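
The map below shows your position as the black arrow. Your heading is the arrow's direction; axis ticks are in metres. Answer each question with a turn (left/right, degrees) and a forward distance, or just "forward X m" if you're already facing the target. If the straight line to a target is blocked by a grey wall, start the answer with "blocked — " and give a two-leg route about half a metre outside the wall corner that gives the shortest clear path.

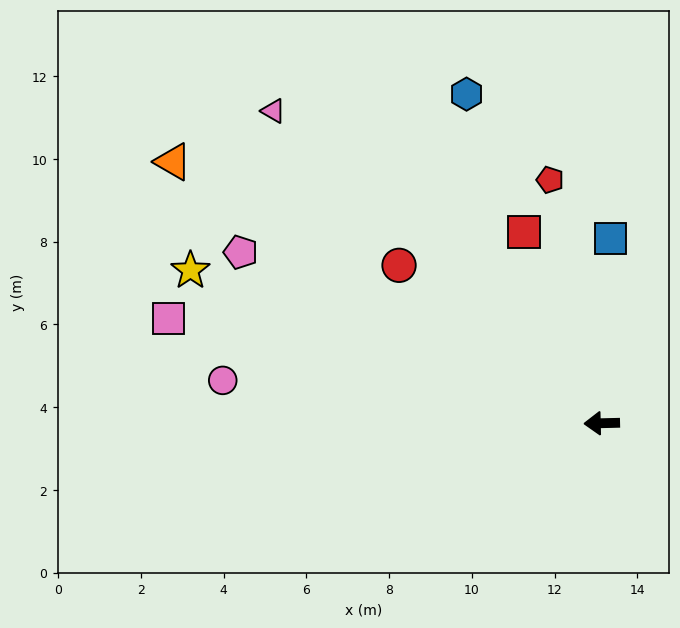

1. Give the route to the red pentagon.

turn right 79°, forward 6.0 m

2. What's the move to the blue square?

turn right 94°, forward 4.5 m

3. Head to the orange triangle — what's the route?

turn right 33°, forward 12.1 m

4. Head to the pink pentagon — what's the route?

turn right 27°, forward 9.7 m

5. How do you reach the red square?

turn right 69°, forward 5.0 m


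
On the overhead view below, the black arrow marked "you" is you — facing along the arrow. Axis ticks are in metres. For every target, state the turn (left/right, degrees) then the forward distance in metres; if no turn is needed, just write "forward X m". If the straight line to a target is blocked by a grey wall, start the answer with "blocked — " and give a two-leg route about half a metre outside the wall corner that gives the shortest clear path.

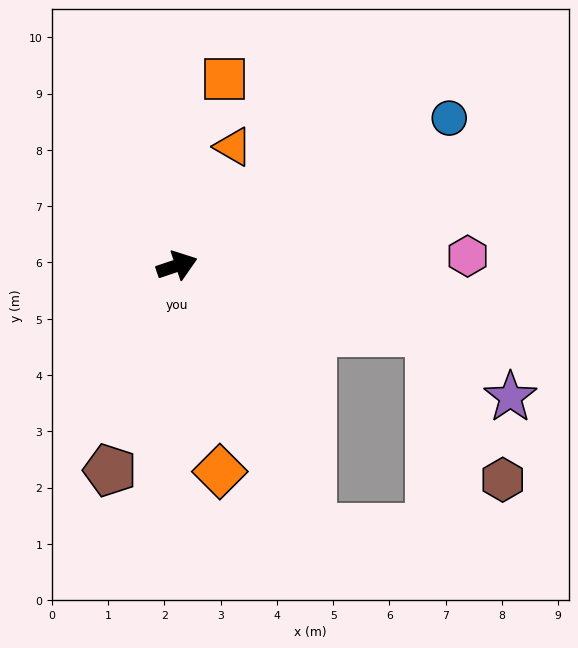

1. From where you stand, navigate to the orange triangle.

turn left 46°, forward 2.3 m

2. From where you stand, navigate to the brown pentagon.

turn right 127°, forward 3.8 m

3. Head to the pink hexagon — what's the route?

turn right 17°, forward 5.2 m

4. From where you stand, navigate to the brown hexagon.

blocked — turn right 33°, forward 4.6 m, then turn right 49°, forward 2.9 m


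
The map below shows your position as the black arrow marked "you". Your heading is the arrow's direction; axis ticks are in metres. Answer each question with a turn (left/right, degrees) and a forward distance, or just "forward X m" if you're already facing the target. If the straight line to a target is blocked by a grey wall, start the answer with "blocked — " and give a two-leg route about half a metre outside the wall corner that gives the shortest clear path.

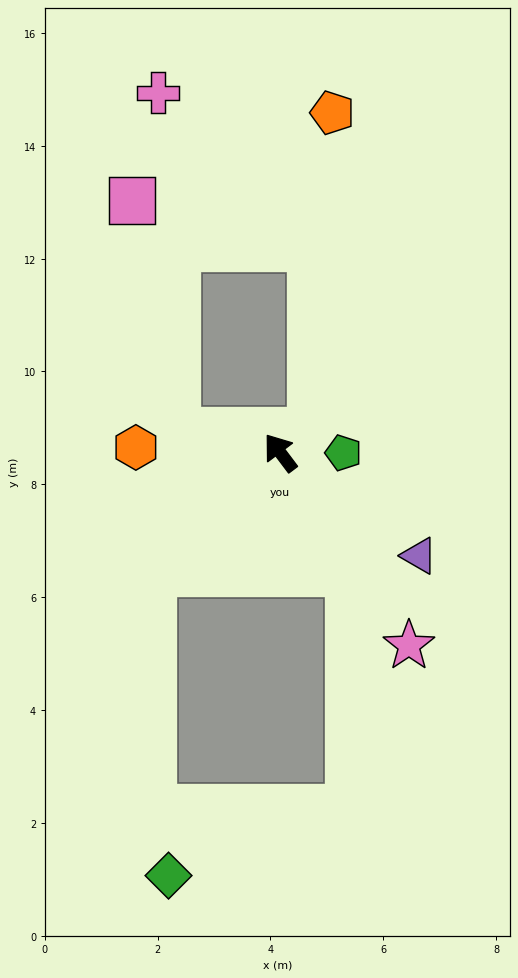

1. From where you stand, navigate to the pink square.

blocked — turn left 41°, forward 1.9 m, then turn right 67°, forward 4.2 m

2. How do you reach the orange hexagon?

turn left 51°, forward 2.6 m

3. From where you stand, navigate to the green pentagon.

turn right 127°, forward 1.1 m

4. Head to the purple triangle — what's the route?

turn right 164°, forward 3.1 m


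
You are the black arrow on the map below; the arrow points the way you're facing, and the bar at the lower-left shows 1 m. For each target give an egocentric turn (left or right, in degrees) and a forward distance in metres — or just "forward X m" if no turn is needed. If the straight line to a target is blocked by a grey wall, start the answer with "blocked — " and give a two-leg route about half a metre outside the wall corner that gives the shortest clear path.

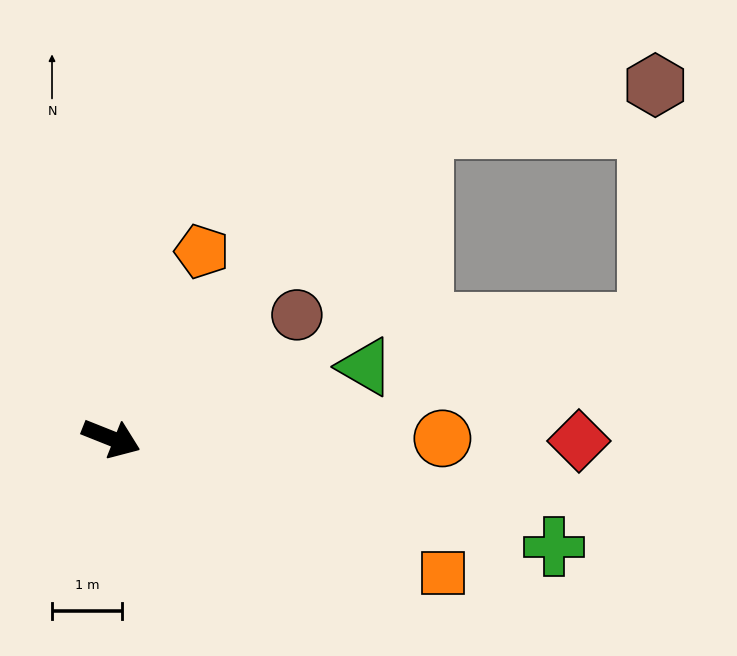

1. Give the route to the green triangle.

turn left 37°, forward 3.8 m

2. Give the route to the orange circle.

turn left 22°, forward 4.8 m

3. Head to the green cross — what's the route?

turn left 8°, forward 6.5 m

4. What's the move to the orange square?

forward 5.1 m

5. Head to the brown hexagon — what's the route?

blocked — turn left 67°, forward 6.3 m, then turn right 35°, forward 3.4 m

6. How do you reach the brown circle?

turn left 55°, forward 3.2 m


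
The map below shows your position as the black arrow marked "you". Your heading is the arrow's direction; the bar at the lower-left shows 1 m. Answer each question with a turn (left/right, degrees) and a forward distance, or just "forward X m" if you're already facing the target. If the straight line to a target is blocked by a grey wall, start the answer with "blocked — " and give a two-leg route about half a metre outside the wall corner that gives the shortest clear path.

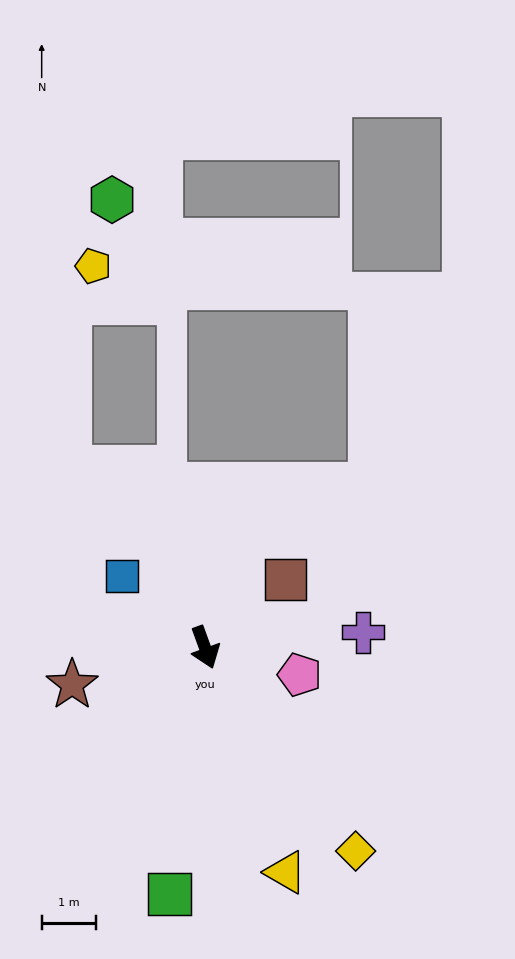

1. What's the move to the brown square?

turn left 110°, forward 1.9 m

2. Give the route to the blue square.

turn right 151°, forward 2.0 m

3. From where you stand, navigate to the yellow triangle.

forward 4.4 m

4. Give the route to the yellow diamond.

turn left 17°, forward 4.6 m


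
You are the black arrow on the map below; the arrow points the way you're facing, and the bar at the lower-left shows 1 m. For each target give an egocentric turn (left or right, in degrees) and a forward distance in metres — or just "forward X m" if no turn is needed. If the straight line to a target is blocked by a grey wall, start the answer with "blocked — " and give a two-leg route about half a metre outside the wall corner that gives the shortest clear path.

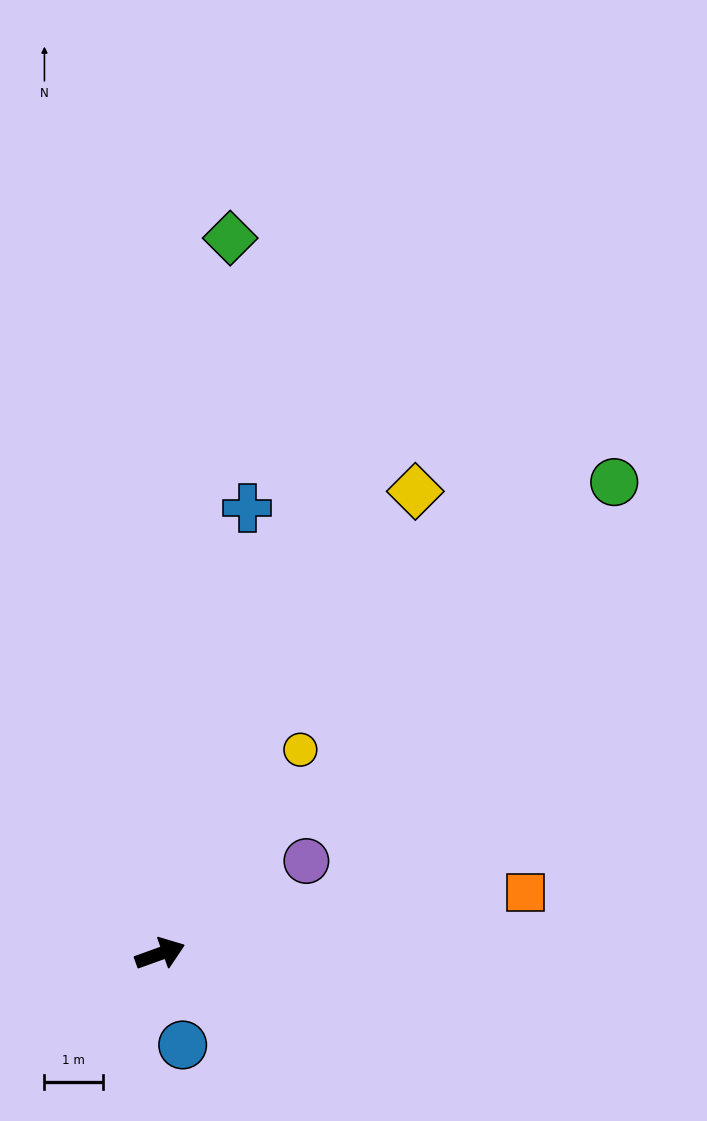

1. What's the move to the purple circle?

turn left 13°, forward 3.0 m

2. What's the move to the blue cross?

turn left 59°, forward 7.8 m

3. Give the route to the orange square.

turn right 10°, forward 6.4 m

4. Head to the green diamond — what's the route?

turn left 65°, forward 12.4 m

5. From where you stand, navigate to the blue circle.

turn right 96°, forward 1.6 m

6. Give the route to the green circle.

turn left 26°, forward 11.3 m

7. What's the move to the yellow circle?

turn left 36°, forward 4.3 m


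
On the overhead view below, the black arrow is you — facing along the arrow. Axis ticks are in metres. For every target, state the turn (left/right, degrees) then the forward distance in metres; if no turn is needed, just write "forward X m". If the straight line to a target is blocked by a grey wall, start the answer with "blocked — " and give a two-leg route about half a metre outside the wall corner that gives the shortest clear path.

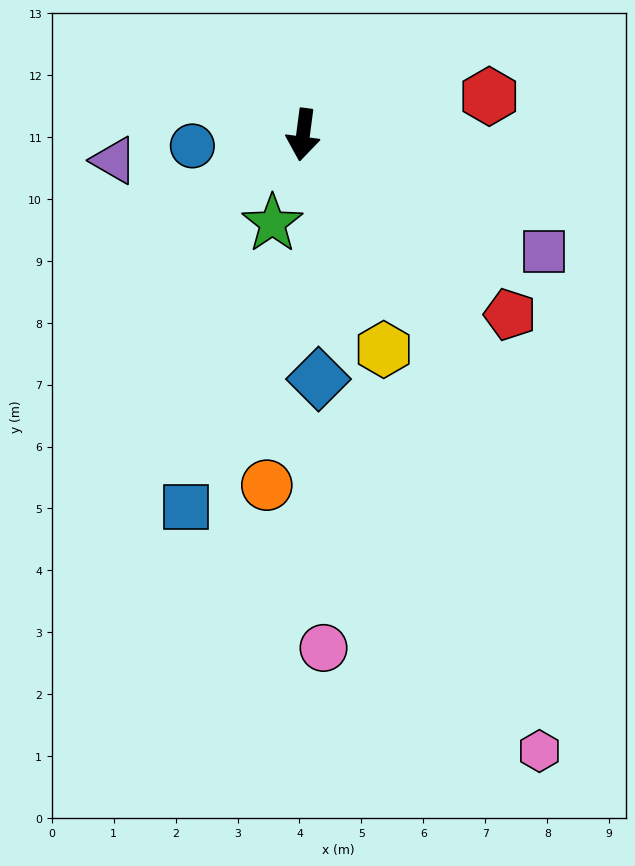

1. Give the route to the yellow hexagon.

turn left 28°, forward 3.7 m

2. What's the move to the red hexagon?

turn left 109°, forward 3.1 m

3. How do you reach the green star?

turn right 12°, forward 1.5 m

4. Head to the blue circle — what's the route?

turn right 77°, forward 1.8 m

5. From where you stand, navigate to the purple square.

turn left 72°, forward 4.3 m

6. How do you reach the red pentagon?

turn left 57°, forward 4.4 m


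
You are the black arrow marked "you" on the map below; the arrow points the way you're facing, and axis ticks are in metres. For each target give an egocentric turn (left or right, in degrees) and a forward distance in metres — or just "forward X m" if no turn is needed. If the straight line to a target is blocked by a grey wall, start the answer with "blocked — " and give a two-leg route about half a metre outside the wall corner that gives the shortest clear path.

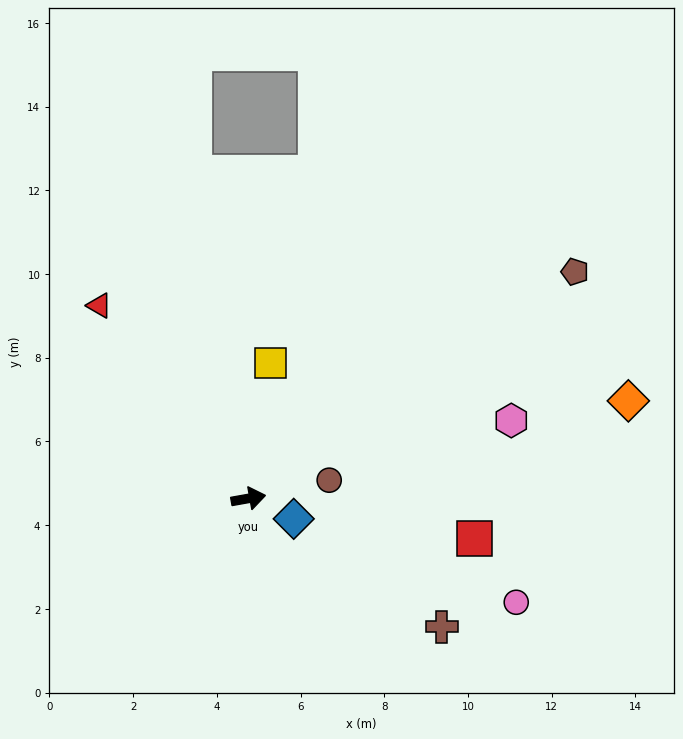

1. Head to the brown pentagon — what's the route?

turn left 25°, forward 9.5 m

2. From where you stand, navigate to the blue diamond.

turn right 34°, forward 1.2 m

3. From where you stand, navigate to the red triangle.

turn left 118°, forward 5.8 m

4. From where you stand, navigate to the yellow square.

turn left 71°, forward 3.3 m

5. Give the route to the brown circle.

turn left 3°, forward 2.0 m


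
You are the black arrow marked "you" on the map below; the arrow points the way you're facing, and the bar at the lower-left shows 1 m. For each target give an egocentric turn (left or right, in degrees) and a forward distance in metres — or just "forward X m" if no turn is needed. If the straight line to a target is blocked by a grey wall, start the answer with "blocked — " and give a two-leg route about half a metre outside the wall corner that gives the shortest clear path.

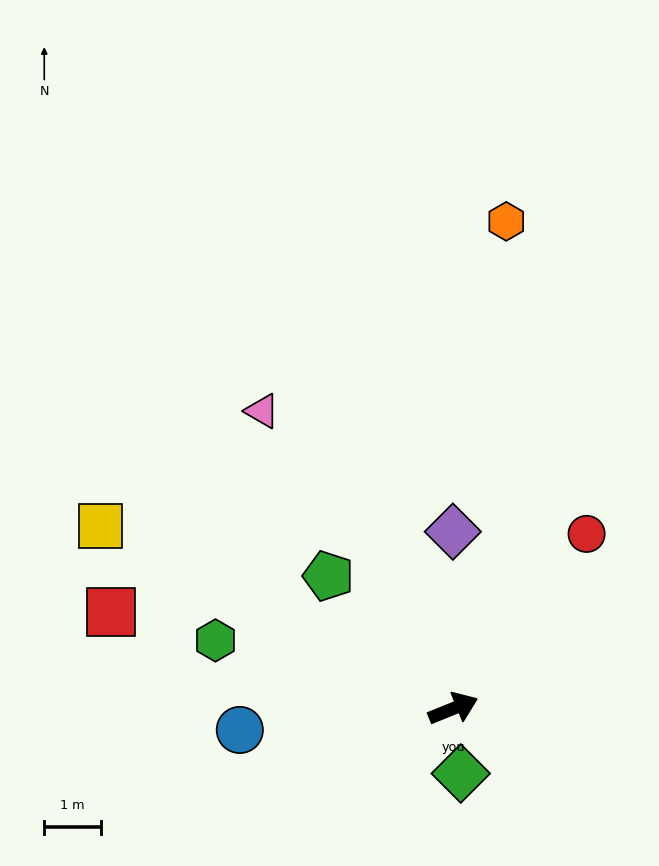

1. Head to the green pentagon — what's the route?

turn left 111°, forward 3.2 m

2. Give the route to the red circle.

turn left 31°, forward 3.9 m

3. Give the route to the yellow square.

turn left 131°, forward 7.0 m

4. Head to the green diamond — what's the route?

turn right 105°, forward 1.2 m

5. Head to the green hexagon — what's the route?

turn left 142°, forward 4.4 m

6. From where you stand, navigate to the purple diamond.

turn left 68°, forward 3.1 m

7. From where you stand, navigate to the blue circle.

turn left 164°, forward 3.8 m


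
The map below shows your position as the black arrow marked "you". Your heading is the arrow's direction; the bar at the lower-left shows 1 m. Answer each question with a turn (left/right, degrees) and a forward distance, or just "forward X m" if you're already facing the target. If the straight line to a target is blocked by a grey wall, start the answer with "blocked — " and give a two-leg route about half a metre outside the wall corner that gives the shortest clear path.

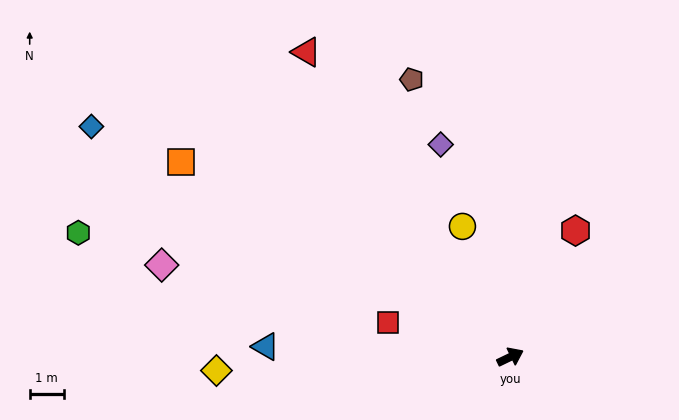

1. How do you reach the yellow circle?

turn left 84°, forward 4.1 m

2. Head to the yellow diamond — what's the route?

turn left 157°, forward 8.7 m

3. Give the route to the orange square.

turn left 124°, forward 11.3 m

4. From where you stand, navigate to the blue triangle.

turn left 152°, forward 7.2 m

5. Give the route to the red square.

turn left 139°, forward 3.8 m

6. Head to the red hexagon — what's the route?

turn left 37°, forward 4.2 m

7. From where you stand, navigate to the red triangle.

turn left 98°, forward 10.8 m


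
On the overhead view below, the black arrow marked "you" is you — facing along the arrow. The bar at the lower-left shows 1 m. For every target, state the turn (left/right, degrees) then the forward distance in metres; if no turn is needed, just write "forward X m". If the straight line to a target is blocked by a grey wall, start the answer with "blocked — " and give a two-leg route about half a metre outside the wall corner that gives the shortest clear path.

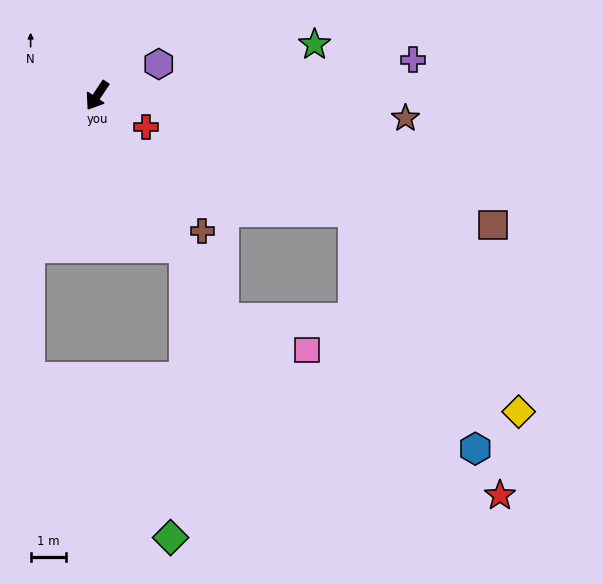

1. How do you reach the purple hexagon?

turn left 151°, forward 1.9 m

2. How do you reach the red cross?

turn left 91°, forward 1.6 m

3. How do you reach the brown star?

turn left 120°, forward 8.7 m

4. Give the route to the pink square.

blocked — turn left 64°, forward 7.2 m, then turn left 39°, forward 2.5 m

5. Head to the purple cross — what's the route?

turn left 130°, forward 8.9 m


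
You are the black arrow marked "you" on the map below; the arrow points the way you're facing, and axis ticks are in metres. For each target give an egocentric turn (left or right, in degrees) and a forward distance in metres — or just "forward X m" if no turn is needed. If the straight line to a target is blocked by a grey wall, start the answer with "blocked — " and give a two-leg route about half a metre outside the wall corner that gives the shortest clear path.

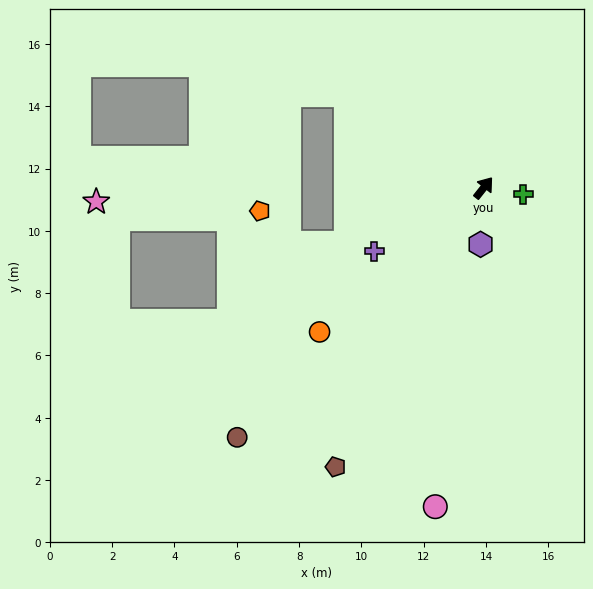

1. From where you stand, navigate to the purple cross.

turn left 158°, forward 4.1 m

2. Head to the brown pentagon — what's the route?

turn right 170°, forward 10.1 m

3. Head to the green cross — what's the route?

turn right 61°, forward 1.3 m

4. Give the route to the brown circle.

turn left 174°, forward 11.3 m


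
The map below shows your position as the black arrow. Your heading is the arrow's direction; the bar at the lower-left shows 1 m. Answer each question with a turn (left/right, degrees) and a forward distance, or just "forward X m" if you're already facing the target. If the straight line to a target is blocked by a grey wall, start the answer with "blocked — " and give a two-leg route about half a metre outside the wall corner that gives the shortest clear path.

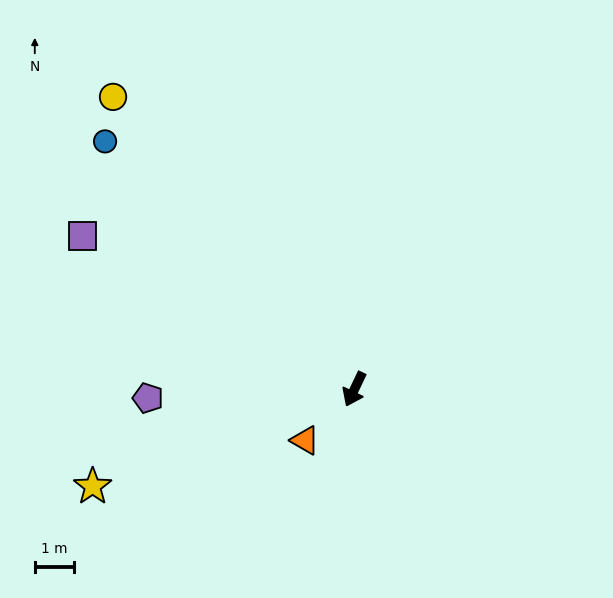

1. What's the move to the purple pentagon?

turn right 62°, forward 5.2 m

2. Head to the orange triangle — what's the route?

turn right 19°, forward 1.8 m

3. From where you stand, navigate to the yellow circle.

turn right 115°, forward 9.5 m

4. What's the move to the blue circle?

turn right 109°, forward 8.9 m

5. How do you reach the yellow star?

turn right 44°, forward 7.0 m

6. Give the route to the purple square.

turn right 94°, forward 7.9 m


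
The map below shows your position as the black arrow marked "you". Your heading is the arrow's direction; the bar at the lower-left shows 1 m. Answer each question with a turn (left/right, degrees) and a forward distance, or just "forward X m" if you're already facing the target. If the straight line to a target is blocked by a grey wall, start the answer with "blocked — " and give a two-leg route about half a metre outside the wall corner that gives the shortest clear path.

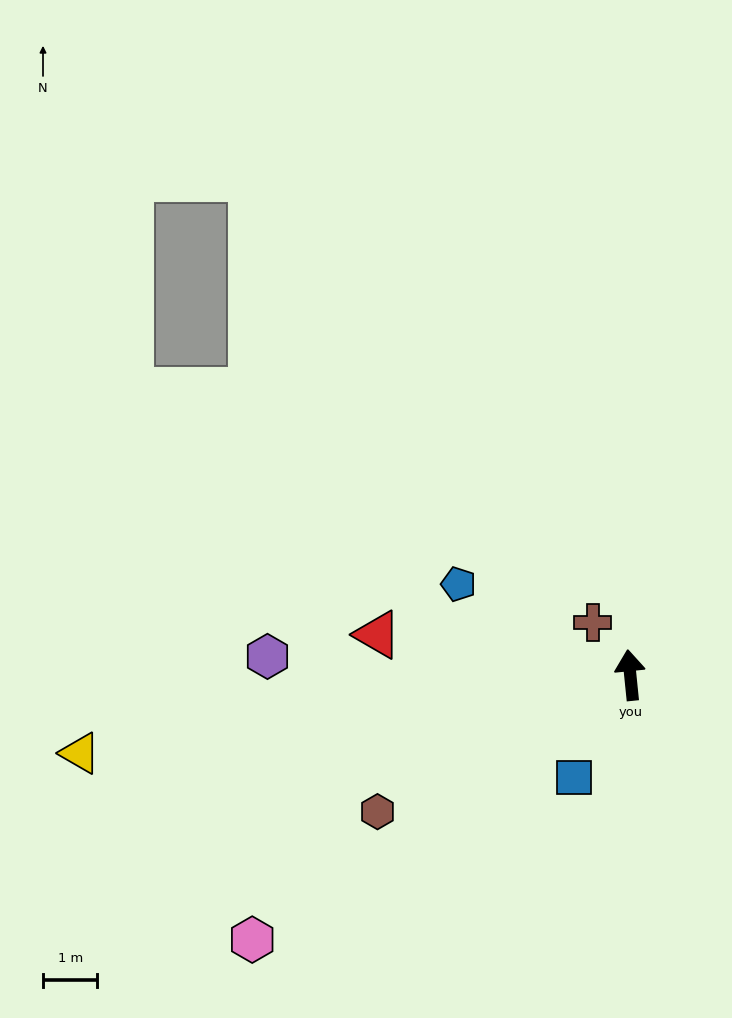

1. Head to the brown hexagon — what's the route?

turn left 113°, forward 5.3 m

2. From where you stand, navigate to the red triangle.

turn left 75°, forward 4.7 m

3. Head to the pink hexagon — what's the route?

turn left 119°, forward 8.5 m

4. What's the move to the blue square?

turn left 146°, forward 2.1 m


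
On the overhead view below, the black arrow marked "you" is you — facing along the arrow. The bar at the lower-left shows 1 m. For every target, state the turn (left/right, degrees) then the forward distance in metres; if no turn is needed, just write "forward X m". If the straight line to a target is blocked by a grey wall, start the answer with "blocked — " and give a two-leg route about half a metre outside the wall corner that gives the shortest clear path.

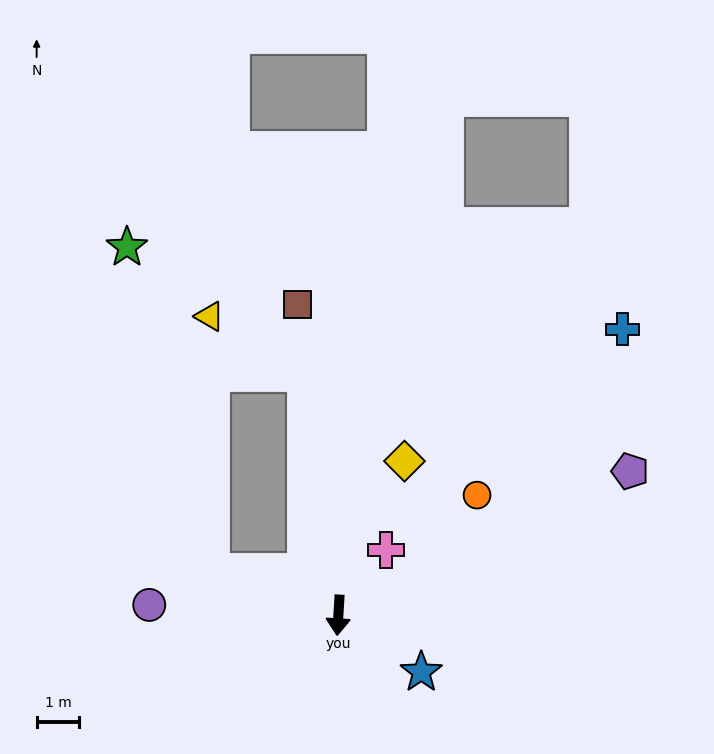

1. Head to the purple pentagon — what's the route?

turn left 120°, forward 7.7 m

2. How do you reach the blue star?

turn left 59°, forward 2.4 m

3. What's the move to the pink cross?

turn left 147°, forward 1.9 m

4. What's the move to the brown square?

turn right 169°, forward 7.4 m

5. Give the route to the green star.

blocked — turn right 106°, forward 3.2 m, then turn right 56°, forward 7.9 m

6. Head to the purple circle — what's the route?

turn right 90°, forward 4.5 m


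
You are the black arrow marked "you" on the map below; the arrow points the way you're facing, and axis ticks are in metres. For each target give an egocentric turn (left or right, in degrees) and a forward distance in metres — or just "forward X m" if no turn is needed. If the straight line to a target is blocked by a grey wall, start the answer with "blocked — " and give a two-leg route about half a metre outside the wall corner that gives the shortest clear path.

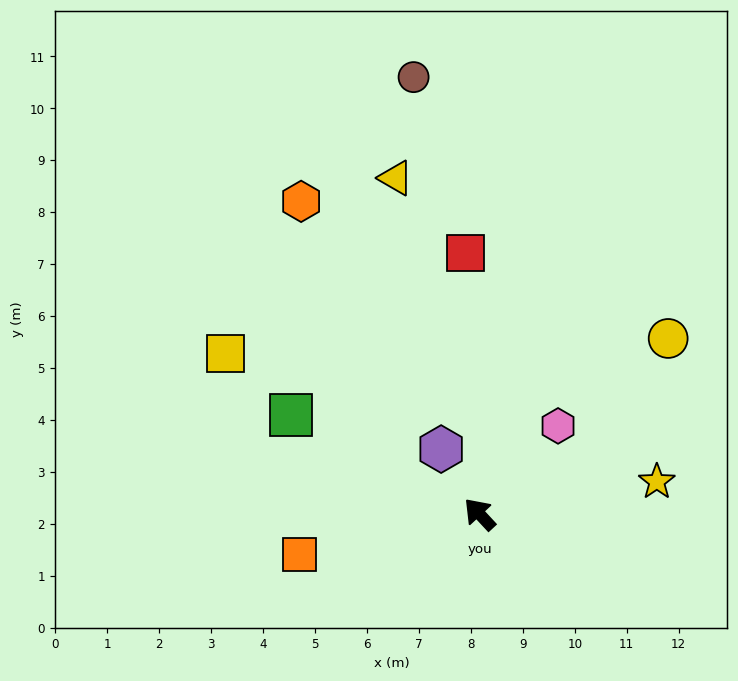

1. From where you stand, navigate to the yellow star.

turn right 123°, forward 3.5 m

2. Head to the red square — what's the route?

turn right 40°, forward 5.0 m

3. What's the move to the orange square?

turn left 60°, forward 3.6 m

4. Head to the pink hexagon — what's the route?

turn right 85°, forward 2.3 m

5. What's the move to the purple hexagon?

turn right 12°, forward 1.5 m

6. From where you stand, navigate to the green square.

turn left 20°, forward 4.1 m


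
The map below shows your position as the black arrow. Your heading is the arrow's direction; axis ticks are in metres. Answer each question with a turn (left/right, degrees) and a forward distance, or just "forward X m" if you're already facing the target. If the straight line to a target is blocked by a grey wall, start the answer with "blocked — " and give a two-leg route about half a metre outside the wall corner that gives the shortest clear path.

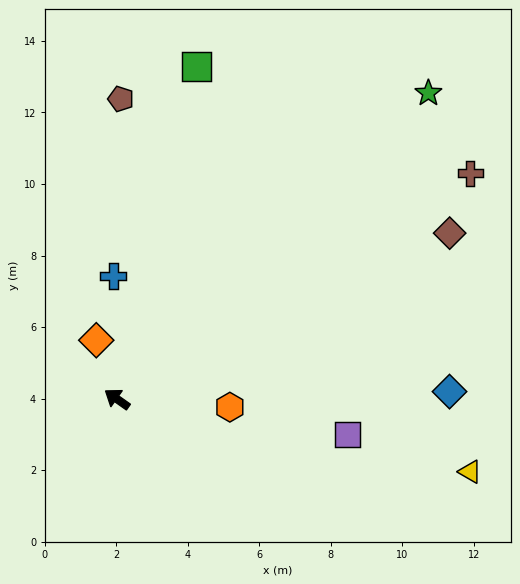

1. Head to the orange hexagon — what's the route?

turn right 149°, forward 3.2 m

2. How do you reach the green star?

turn right 100°, forward 12.2 m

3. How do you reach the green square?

turn right 68°, forward 9.6 m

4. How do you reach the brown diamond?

turn right 118°, forward 10.4 m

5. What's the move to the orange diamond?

turn right 35°, forward 1.7 m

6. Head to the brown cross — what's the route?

turn right 112°, forward 11.7 m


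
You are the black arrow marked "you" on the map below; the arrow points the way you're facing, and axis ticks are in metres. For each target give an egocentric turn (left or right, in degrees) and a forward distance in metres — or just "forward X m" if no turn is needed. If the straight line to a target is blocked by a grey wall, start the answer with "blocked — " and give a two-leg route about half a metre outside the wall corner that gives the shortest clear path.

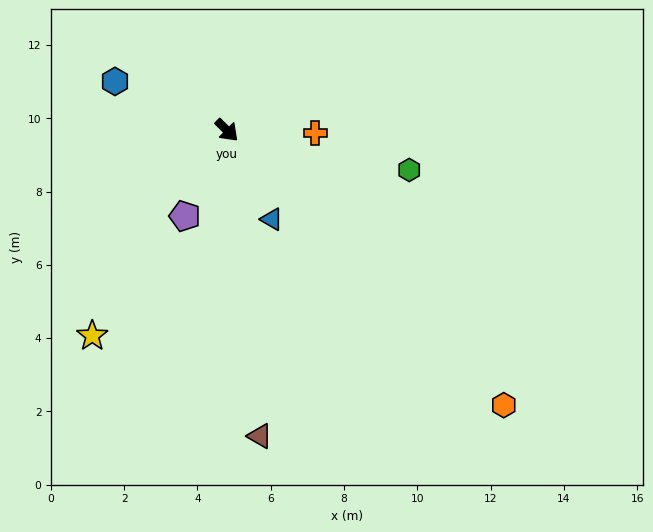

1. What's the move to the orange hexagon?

forward 10.6 m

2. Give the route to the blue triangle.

turn right 19°, forward 2.7 m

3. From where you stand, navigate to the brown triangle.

turn right 39°, forward 8.4 m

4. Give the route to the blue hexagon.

turn right 159°, forward 3.3 m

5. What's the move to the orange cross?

turn left 43°, forward 2.4 m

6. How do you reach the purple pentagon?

turn right 71°, forward 2.6 m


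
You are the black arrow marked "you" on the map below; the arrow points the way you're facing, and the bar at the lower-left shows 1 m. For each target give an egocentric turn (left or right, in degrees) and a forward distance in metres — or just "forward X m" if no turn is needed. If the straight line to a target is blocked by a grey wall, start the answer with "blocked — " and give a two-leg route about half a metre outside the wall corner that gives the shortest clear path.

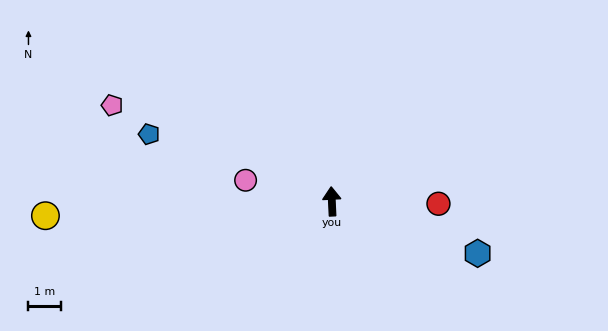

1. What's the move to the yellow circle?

turn left 90°, forward 8.8 m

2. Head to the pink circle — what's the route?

turn left 74°, forward 2.7 m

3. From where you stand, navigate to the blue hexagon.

turn right 112°, forward 4.7 m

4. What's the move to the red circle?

turn right 94°, forward 3.3 m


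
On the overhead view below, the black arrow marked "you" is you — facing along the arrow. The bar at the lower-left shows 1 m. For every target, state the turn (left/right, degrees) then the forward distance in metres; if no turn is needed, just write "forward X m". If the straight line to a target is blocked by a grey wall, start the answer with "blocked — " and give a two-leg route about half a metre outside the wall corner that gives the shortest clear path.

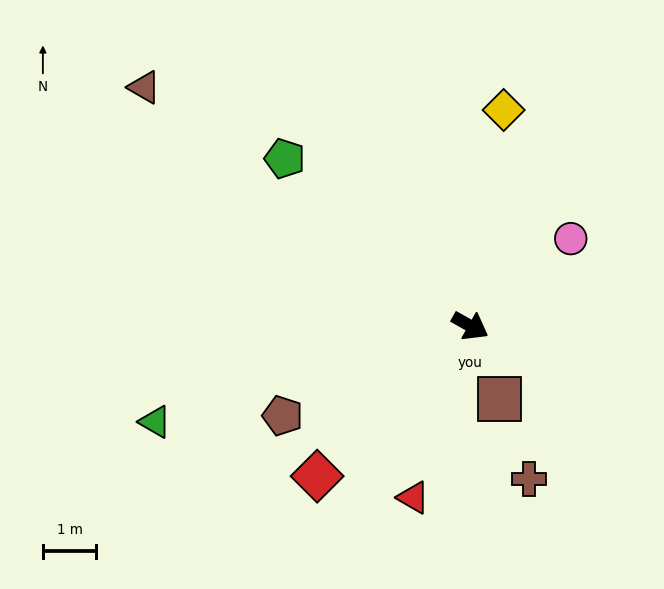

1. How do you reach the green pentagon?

turn left 167°, forward 4.7 m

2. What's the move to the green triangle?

turn right 134°, forward 6.2 m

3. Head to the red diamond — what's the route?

turn right 106°, forward 4.0 m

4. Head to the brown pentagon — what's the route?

turn right 125°, forward 3.9 m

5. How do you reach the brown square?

turn right 39°, forward 1.5 m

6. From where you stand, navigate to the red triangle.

turn right 79°, forward 3.4 m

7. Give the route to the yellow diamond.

turn left 111°, forward 4.1 m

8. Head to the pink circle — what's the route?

turn left 70°, forward 2.5 m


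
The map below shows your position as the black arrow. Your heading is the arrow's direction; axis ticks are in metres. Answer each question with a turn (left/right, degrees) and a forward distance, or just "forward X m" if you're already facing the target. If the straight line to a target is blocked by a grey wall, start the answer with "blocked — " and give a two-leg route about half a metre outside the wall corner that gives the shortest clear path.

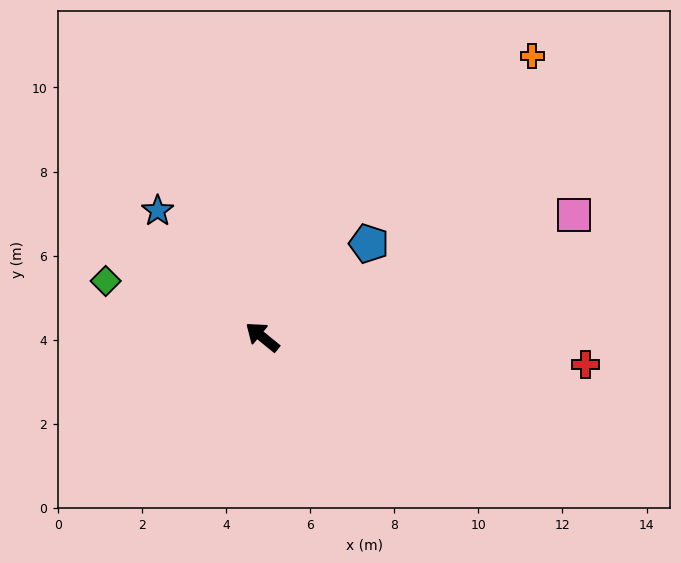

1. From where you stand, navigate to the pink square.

turn right 120°, forward 8.0 m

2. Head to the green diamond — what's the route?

turn left 20°, forward 4.0 m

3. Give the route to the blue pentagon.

turn right 100°, forward 3.4 m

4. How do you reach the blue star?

turn right 11°, forward 3.9 m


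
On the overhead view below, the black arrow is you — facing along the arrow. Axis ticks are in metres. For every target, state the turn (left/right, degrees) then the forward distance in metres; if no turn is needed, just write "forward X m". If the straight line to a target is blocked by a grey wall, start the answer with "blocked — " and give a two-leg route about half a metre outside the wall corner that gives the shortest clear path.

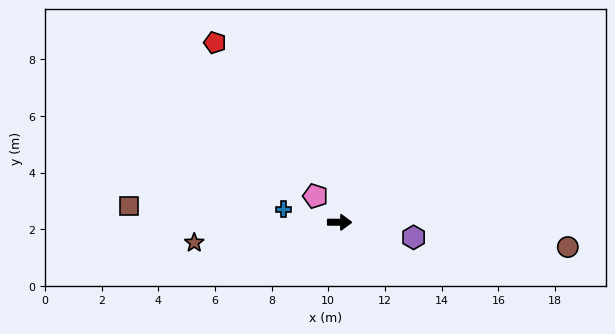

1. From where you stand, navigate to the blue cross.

turn left 167°, forward 2.0 m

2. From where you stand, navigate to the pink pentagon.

turn left 133°, forward 1.3 m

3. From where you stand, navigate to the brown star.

turn right 172°, forward 5.2 m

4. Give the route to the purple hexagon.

turn right 11°, forward 2.7 m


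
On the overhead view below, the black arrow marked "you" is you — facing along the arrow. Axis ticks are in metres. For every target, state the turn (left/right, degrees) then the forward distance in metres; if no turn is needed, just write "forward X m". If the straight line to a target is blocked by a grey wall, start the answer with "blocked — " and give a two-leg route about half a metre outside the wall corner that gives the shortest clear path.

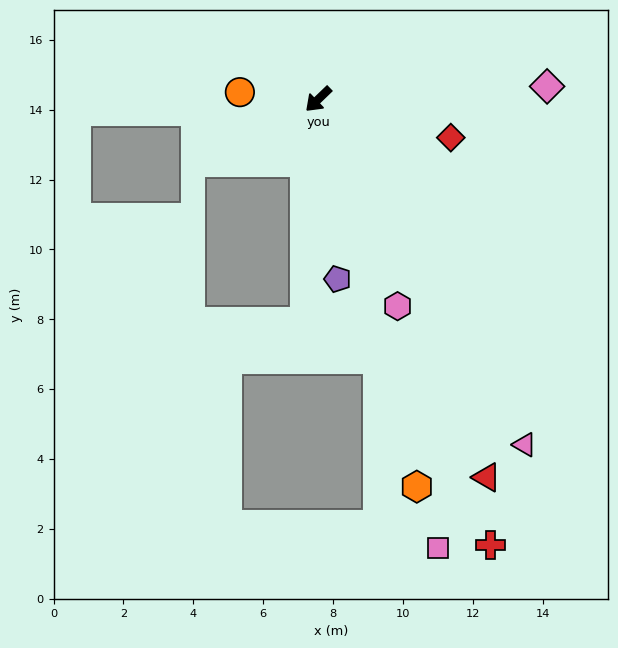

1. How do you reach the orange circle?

turn right 49°, forward 2.3 m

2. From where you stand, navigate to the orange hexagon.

turn left 60°, forward 11.4 m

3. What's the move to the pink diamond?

turn left 139°, forward 6.6 m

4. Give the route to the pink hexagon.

turn left 67°, forward 6.3 m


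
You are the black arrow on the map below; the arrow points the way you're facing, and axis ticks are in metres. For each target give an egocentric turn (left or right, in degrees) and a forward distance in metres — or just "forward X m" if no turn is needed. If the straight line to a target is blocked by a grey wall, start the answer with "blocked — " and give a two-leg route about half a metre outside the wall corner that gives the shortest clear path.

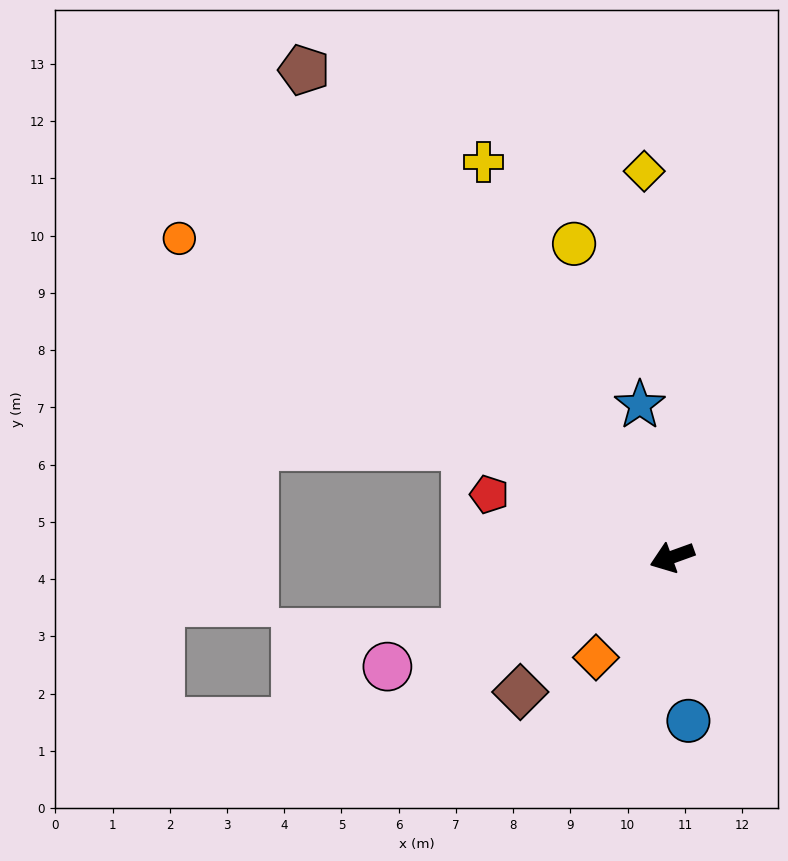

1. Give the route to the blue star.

turn right 98°, forward 2.7 m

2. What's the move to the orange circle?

turn right 53°, forward 10.3 m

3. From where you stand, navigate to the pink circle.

forward 5.3 m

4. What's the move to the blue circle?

turn left 76°, forward 2.9 m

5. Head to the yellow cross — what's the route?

turn right 84°, forward 7.7 m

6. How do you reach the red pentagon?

turn right 39°, forward 3.4 m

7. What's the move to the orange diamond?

turn left 33°, forward 2.2 m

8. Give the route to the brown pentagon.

turn right 73°, forward 10.7 m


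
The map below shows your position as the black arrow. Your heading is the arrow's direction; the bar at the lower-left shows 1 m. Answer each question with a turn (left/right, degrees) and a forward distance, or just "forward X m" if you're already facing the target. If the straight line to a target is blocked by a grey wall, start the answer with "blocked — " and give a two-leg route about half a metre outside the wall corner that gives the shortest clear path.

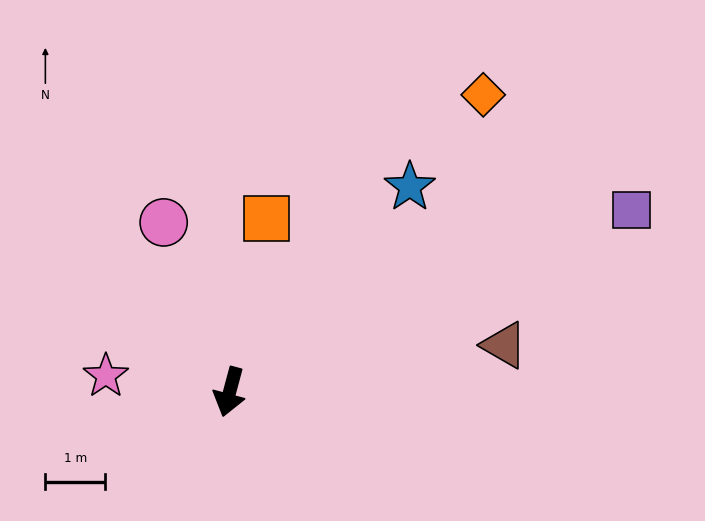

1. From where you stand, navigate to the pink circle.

turn right 144°, forward 3.1 m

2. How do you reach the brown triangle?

turn left 115°, forward 4.7 m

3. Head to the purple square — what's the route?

turn left 129°, forward 7.4 m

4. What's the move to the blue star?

turn left 154°, forward 4.6 m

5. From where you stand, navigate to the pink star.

turn right 82°, forward 2.1 m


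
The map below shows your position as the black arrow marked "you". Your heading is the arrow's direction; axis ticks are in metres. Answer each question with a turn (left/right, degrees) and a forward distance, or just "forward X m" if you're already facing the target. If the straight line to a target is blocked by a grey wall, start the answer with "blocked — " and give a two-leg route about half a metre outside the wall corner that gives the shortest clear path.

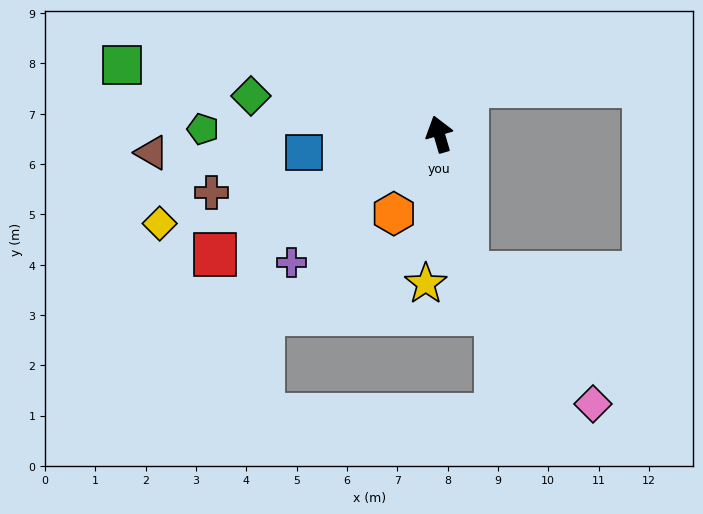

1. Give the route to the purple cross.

turn left 115°, forward 3.9 m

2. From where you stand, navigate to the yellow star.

turn left 159°, forward 3.0 m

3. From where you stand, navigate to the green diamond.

turn left 62°, forward 3.8 m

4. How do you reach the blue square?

turn left 81°, forward 2.7 m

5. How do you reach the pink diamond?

blocked — turn left 175°, forward 2.8 m, then turn left 32°, forward 3.6 m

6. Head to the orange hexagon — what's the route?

turn left 134°, forward 1.8 m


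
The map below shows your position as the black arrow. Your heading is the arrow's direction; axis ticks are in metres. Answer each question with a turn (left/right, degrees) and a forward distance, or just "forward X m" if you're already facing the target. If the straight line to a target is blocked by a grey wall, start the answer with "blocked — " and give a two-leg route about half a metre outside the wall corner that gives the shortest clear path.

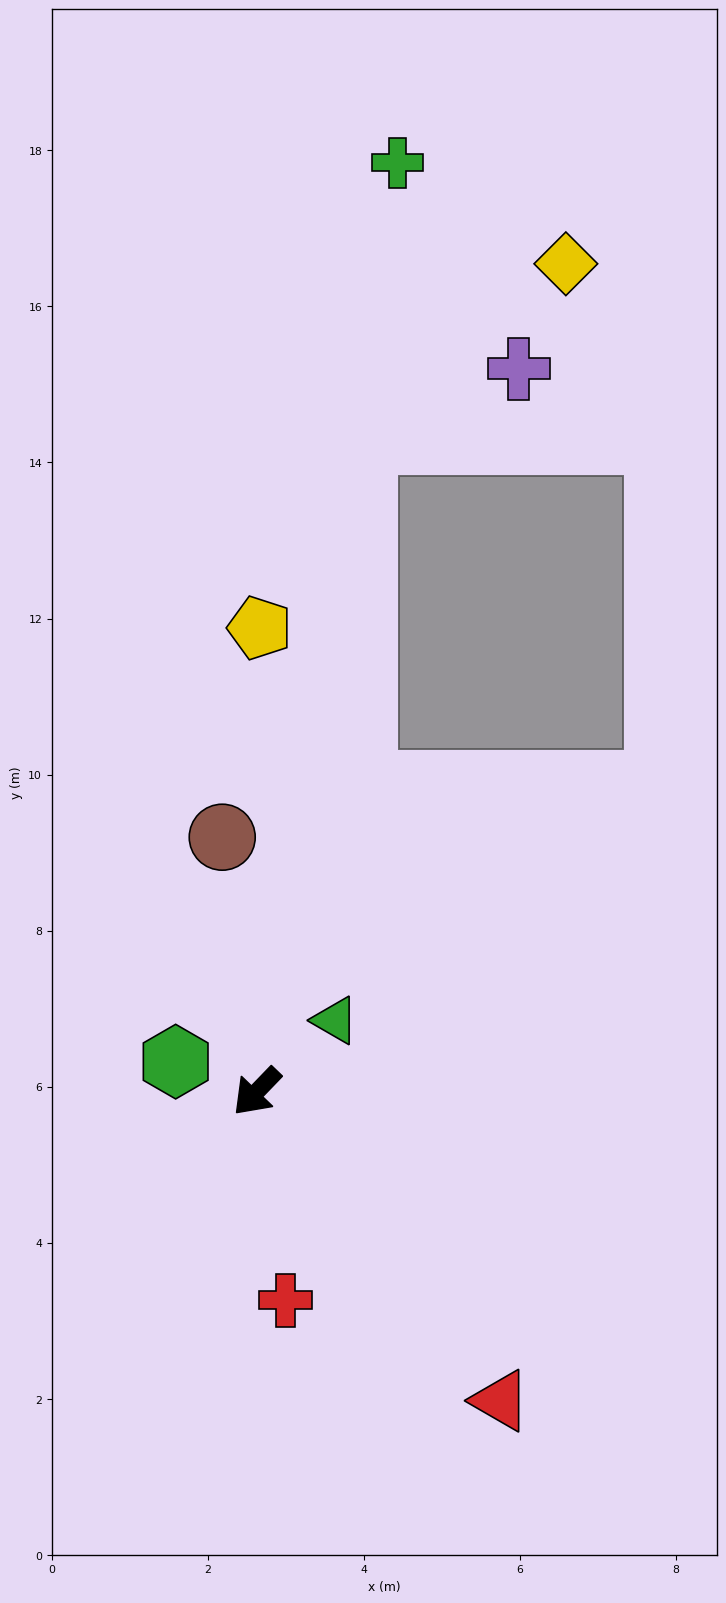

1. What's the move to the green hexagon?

turn right 66°, forward 1.1 m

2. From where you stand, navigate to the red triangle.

turn left 82°, forward 5.0 m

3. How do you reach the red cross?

turn left 52°, forward 2.7 m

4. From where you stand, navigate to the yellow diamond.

blocked — turn right 145°, forward 8.4 m, then turn right 40°, forward 3.4 m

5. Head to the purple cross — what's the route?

blocked — turn right 145°, forward 8.4 m, then turn right 56°, forward 2.2 m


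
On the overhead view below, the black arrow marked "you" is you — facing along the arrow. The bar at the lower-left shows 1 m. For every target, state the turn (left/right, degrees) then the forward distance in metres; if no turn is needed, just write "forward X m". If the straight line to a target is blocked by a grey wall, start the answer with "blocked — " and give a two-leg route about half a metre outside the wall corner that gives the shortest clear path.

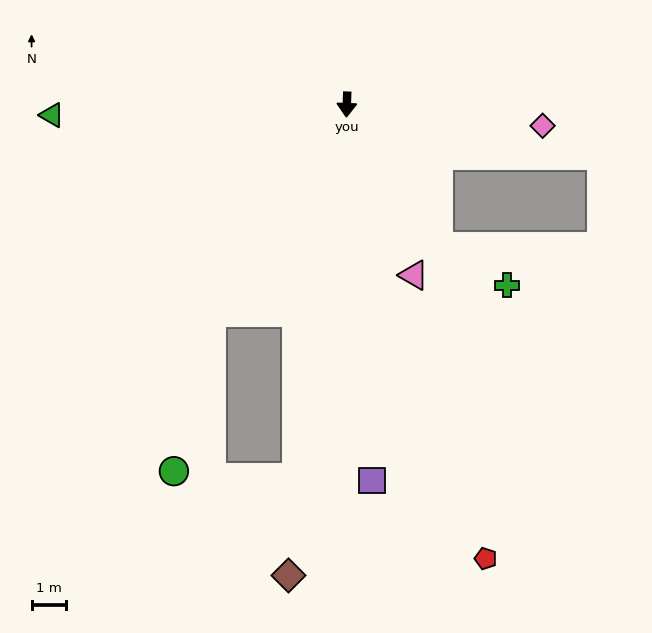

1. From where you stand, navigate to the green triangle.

turn right 86°, forward 8.5 m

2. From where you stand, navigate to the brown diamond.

turn right 5°, forward 13.6 m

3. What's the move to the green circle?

blocked — turn right 31°, forward 7.1 m, then turn left 20°, forward 4.7 m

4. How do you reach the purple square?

turn left 6°, forward 10.8 m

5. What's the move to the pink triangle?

turn left 23°, forward 5.3 m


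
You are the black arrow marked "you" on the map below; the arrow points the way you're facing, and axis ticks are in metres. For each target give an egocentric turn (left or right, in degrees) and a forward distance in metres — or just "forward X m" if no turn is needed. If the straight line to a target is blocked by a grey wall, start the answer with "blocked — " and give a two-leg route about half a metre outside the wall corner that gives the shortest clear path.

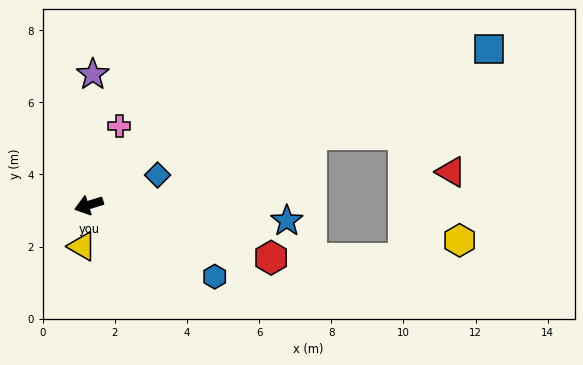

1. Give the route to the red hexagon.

turn left 147°, forward 5.3 m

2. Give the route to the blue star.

turn left 158°, forward 5.5 m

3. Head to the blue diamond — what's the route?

turn right 174°, forward 2.1 m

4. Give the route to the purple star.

turn right 109°, forward 3.6 m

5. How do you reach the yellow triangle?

turn left 63°, forward 1.2 m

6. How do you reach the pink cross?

turn right 128°, forward 2.4 m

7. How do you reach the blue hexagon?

turn left 133°, forward 4.0 m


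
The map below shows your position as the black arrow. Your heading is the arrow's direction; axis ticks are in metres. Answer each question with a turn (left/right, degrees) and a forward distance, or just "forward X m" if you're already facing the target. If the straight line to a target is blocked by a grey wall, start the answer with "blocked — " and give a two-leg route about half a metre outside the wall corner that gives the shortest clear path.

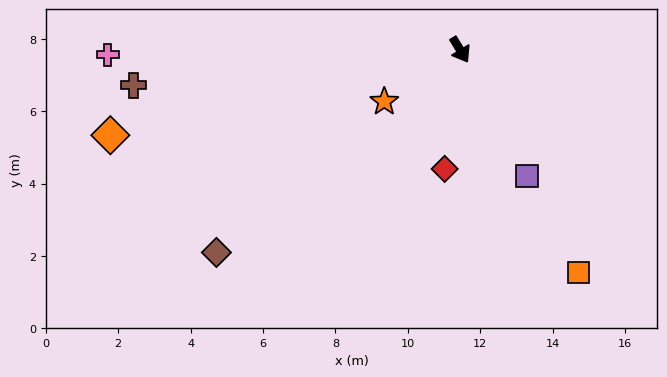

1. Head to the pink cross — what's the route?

turn right 120°, forward 9.7 m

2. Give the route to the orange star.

turn right 87°, forward 2.5 m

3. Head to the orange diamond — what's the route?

turn right 108°, forward 9.9 m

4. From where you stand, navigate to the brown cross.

turn right 115°, forward 9.1 m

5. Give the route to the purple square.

turn right 3°, forward 3.9 m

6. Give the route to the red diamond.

turn right 39°, forward 3.3 m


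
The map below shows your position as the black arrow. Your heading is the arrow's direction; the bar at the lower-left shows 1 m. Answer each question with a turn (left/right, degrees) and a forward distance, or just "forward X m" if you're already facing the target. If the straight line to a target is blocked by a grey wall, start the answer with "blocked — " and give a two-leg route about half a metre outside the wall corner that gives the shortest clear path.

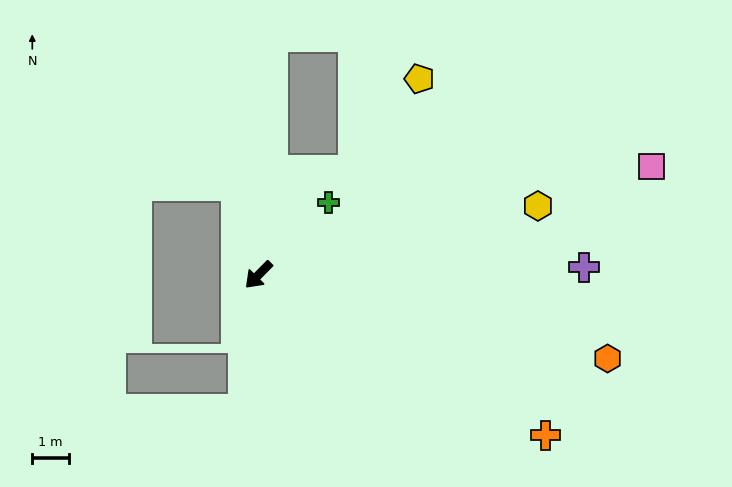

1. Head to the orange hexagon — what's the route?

turn left 121°, forward 9.7 m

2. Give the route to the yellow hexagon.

turn left 148°, forward 7.8 m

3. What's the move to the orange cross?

turn left 105°, forward 8.9 m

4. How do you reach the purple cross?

turn left 136°, forward 8.8 m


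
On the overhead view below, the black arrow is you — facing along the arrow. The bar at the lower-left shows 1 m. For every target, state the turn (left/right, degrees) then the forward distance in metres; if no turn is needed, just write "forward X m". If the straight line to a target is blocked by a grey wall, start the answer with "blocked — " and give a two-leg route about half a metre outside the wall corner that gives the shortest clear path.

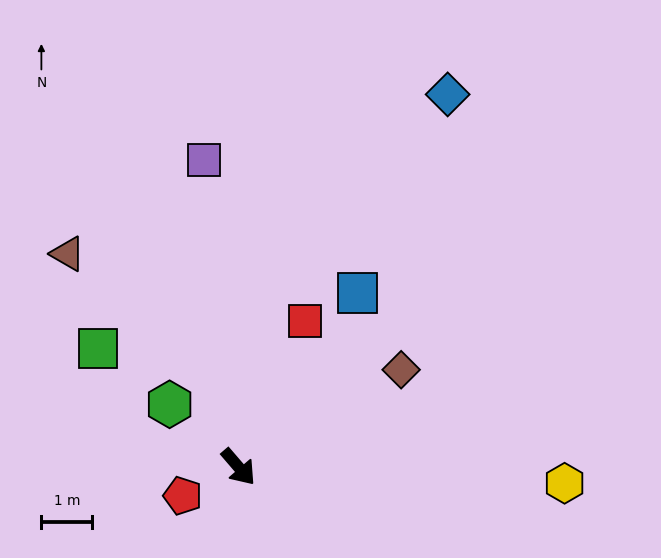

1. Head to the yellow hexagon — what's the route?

turn left 46°, forward 6.4 m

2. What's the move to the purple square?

turn left 146°, forward 6.1 m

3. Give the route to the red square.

turn left 115°, forward 3.2 m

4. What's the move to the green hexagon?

turn right 173°, forward 1.8 m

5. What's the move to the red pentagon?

turn right 103°, forward 1.2 m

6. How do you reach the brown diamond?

turn left 80°, forward 3.7 m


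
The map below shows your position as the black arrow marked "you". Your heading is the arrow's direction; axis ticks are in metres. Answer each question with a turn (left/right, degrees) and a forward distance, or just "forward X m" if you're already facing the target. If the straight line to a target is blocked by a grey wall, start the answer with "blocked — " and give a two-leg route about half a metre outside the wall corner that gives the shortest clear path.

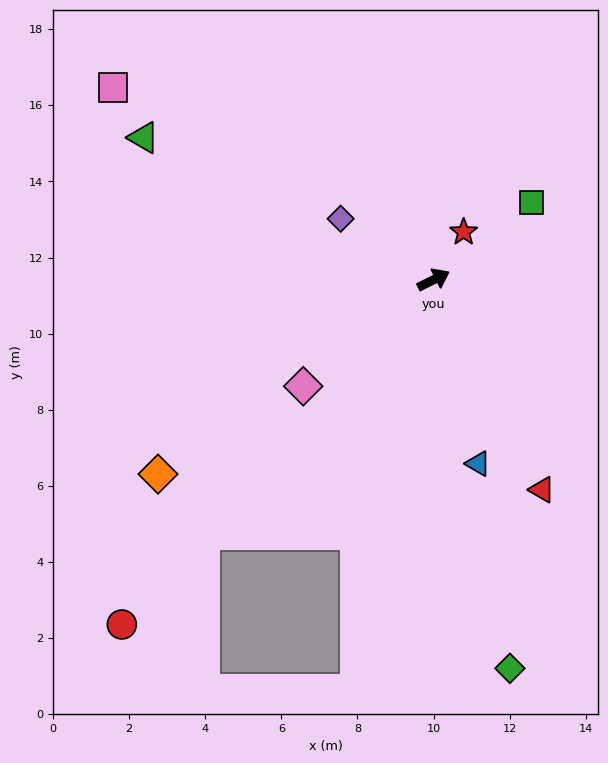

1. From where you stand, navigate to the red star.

turn left 31°, forward 1.5 m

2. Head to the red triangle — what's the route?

turn right 89°, forward 6.2 m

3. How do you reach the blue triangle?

turn right 103°, forward 5.0 m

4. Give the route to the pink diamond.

turn right 167°, forward 4.4 m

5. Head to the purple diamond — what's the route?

turn left 120°, forward 2.9 m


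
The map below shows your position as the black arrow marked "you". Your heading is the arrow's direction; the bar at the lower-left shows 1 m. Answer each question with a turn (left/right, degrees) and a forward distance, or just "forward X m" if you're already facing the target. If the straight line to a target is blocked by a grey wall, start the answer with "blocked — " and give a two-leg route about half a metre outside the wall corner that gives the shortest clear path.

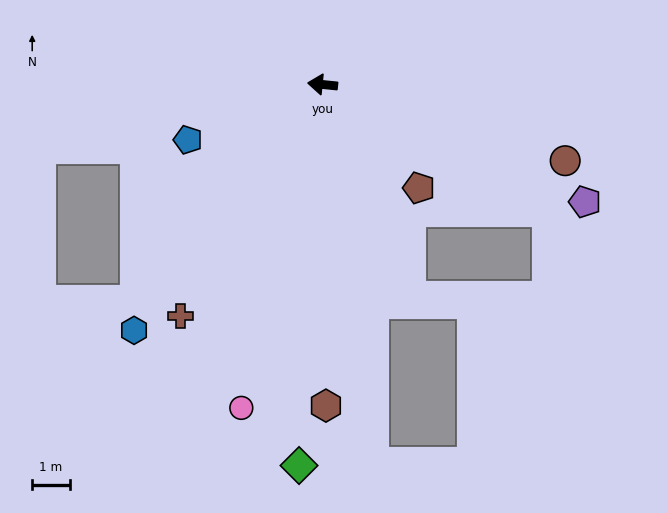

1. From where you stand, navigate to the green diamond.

turn left 92°, forward 10.1 m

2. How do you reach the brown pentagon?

turn left 139°, forward 3.7 m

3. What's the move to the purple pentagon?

turn left 162°, forward 7.6 m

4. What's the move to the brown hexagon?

turn left 96°, forward 8.5 m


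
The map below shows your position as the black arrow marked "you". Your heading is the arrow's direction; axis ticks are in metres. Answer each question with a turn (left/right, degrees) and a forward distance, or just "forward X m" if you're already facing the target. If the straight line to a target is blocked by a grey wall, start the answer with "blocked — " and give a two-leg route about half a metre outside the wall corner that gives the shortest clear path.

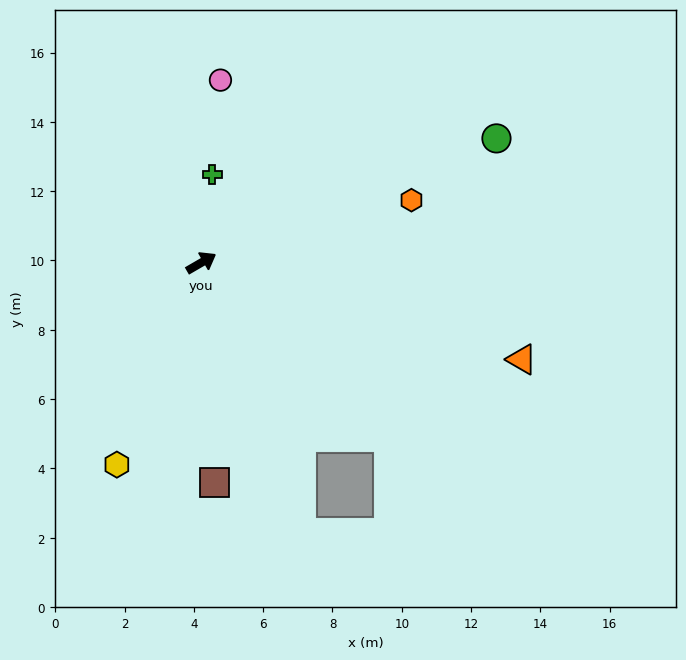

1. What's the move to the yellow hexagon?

turn right 143°, forward 6.3 m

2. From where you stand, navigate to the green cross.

turn left 53°, forward 2.6 m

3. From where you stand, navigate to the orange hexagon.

turn right 14°, forward 6.3 m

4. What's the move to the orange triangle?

turn right 47°, forward 9.7 m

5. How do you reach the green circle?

turn right 7°, forward 9.2 m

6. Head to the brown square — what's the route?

turn right 117°, forward 6.4 m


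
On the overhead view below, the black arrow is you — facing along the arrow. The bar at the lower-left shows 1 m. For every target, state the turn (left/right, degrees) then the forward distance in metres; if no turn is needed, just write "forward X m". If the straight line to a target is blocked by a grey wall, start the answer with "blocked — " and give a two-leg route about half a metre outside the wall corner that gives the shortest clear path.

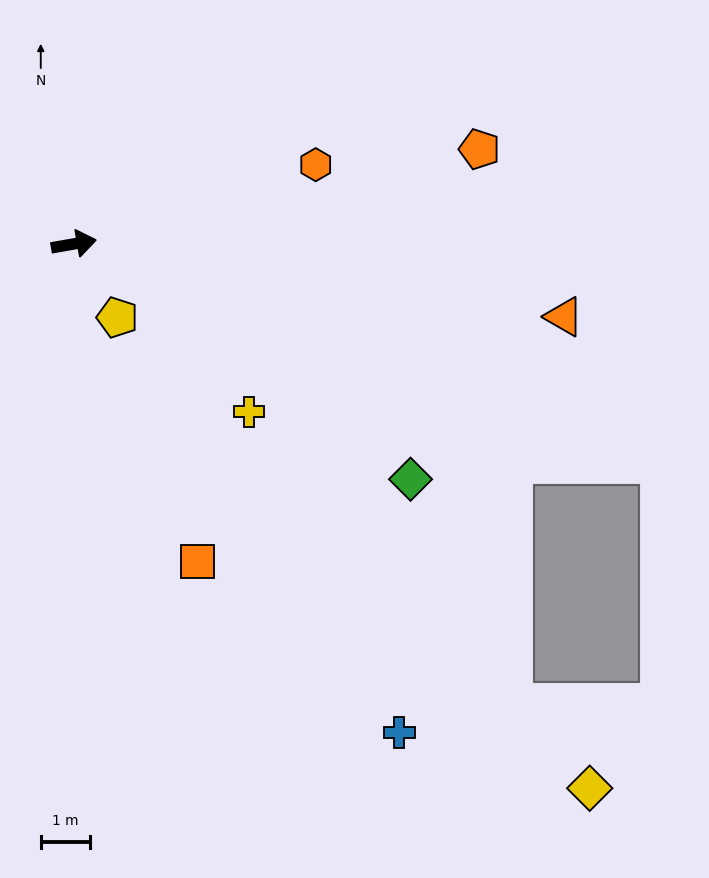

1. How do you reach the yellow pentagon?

turn right 69°, forward 1.7 m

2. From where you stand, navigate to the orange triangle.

turn right 18°, forward 10.0 m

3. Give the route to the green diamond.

turn right 45°, forward 8.3 m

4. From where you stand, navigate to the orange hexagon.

turn left 8°, forward 5.1 m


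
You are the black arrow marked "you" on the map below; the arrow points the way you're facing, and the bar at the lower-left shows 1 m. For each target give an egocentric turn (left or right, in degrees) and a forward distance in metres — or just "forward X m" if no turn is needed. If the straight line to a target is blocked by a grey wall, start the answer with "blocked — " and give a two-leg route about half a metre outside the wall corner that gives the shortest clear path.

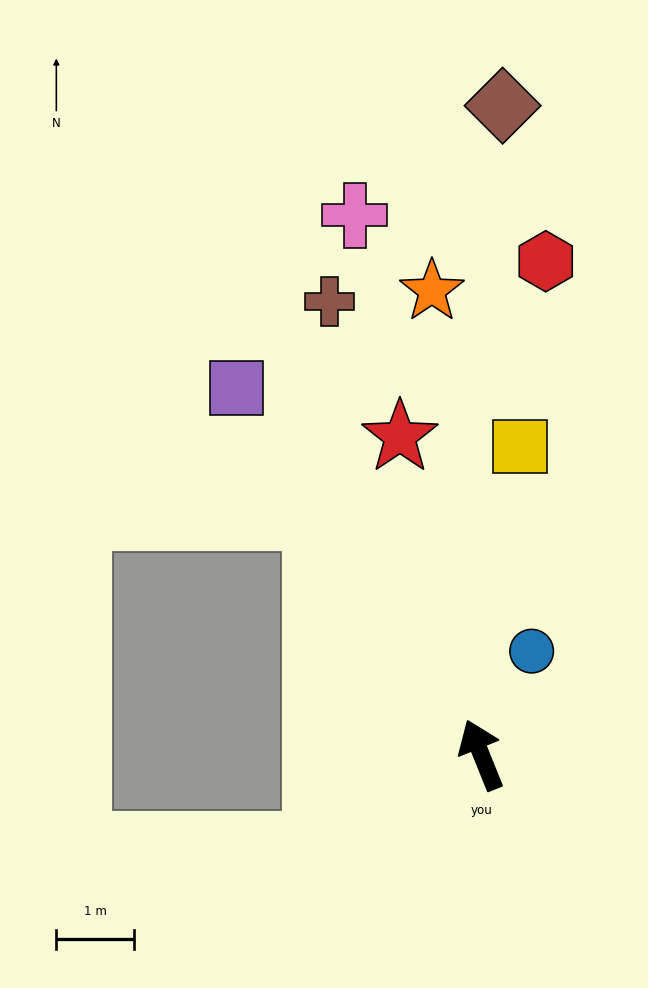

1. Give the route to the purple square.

turn left 12°, forward 5.7 m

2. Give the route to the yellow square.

turn right 29°, forward 4.0 m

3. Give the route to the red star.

turn right 8°, forward 4.2 m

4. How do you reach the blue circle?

turn right 48°, forward 1.5 m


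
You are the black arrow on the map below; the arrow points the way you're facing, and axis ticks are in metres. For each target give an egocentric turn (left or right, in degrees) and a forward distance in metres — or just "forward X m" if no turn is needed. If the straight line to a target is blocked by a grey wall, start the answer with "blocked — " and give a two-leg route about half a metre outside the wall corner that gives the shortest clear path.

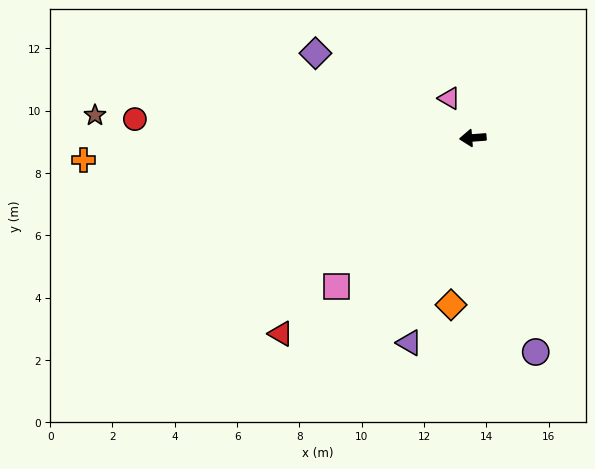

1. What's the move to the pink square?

turn left 43°, forward 6.5 m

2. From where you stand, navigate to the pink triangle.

turn right 64°, forward 1.5 m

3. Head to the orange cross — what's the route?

forward 12.5 m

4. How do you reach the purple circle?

turn left 102°, forward 7.2 m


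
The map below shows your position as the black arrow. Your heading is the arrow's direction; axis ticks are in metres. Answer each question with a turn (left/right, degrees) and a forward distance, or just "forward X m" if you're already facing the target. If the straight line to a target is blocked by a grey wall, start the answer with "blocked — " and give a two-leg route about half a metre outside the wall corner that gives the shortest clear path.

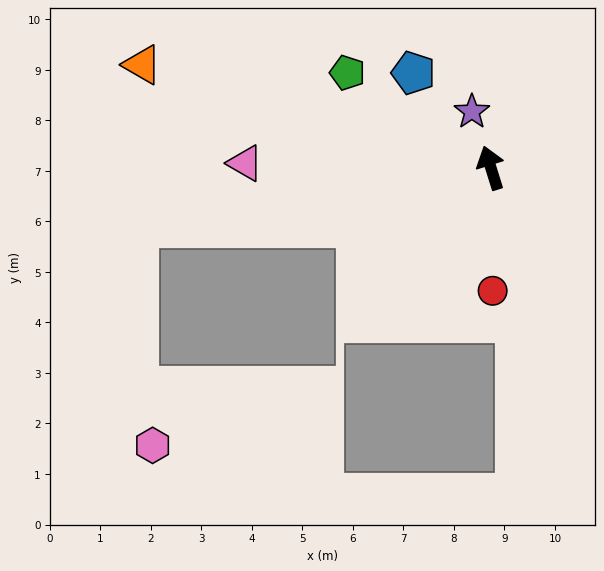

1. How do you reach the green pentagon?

turn left 39°, forward 3.4 m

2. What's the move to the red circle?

turn left 163°, forward 2.4 m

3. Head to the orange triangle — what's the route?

turn left 56°, forward 7.2 m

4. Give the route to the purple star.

forward 1.2 m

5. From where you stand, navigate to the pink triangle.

turn left 72°, forward 4.9 m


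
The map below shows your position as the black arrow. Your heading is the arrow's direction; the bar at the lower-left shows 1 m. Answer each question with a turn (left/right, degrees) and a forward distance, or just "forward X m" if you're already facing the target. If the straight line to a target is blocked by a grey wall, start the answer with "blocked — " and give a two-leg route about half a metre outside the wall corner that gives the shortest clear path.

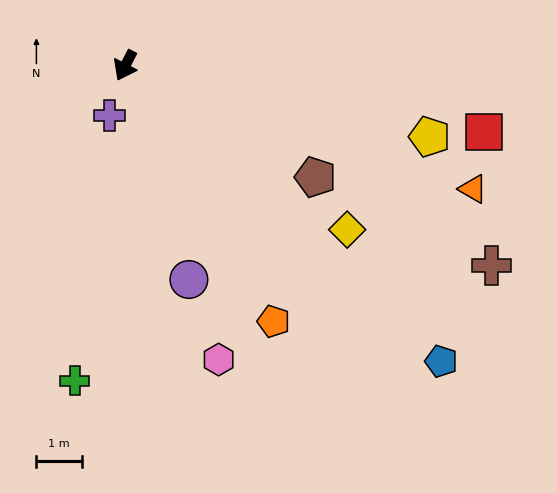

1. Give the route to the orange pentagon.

turn left 57°, forward 6.5 m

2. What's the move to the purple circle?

turn left 44°, forward 4.9 m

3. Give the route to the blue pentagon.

turn left 74°, forward 9.5 m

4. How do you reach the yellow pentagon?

turn left 104°, forward 6.9 m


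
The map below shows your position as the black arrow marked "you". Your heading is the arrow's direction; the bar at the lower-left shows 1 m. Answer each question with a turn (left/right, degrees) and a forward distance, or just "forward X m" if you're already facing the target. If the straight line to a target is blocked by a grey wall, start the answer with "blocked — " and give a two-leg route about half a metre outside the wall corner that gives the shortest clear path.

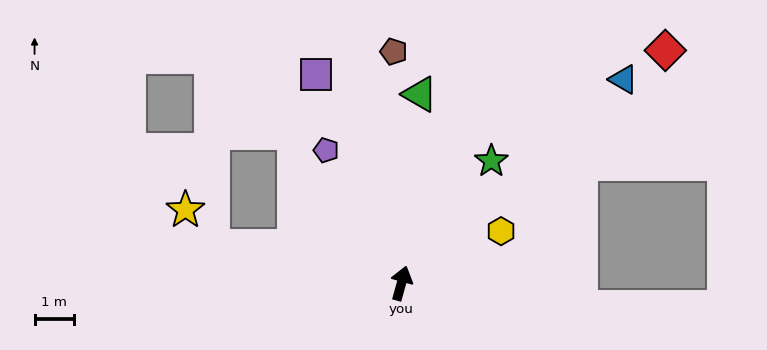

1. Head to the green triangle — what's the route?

turn left 10°, forward 4.8 m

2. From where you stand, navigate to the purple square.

turn left 38°, forward 5.7 m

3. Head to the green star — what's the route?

turn right 21°, forward 3.8 m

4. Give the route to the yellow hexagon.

turn right 47°, forward 2.8 m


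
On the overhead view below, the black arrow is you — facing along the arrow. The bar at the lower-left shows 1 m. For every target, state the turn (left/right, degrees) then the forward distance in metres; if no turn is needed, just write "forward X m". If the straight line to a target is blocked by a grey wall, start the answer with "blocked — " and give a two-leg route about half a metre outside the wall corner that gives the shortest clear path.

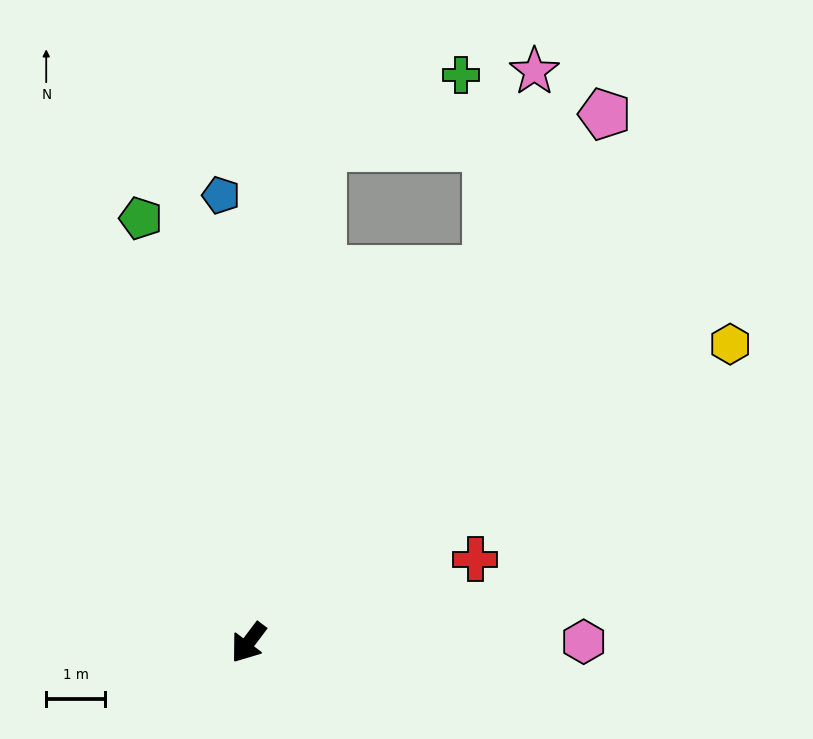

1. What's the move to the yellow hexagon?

turn left 159°, forward 9.6 m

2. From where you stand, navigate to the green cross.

blocked — turn right 151°, forward 8.5 m, then turn right 55°, forward 2.7 m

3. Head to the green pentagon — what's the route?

turn right 129°, forward 7.4 m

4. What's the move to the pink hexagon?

turn left 127°, forward 5.7 m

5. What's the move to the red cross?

turn left 147°, forward 4.1 m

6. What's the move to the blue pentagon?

turn right 139°, forward 7.6 m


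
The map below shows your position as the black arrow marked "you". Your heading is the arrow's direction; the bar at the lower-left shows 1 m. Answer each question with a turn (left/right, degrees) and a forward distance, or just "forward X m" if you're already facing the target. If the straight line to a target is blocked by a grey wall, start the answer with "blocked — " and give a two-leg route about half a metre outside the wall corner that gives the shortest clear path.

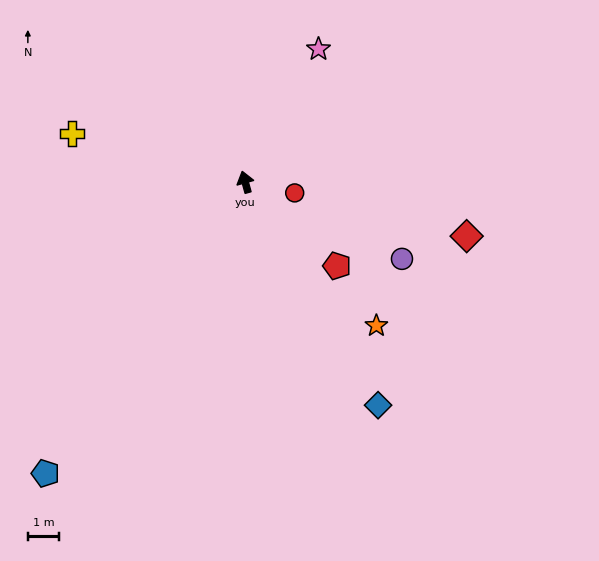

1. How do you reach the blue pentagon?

turn left 130°, forward 11.2 m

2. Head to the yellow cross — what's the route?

turn left 59°, forward 5.7 m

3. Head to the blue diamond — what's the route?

turn right 165°, forward 8.3 m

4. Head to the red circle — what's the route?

turn right 118°, forward 1.6 m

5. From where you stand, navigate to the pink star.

turn right 44°, forward 4.8 m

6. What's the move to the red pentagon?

turn right 148°, forward 4.0 m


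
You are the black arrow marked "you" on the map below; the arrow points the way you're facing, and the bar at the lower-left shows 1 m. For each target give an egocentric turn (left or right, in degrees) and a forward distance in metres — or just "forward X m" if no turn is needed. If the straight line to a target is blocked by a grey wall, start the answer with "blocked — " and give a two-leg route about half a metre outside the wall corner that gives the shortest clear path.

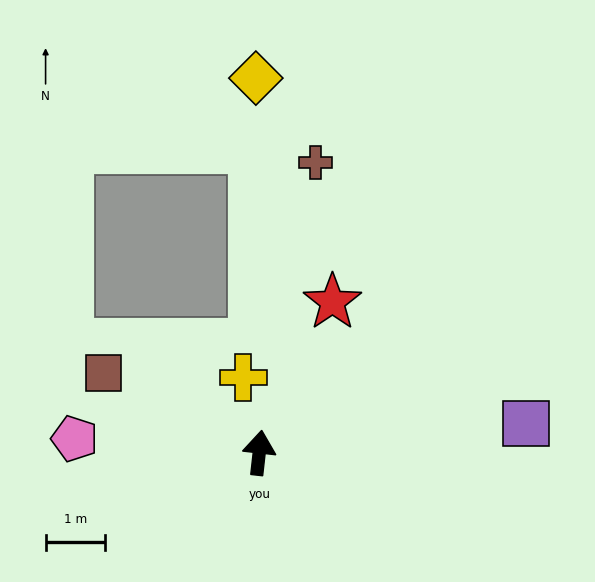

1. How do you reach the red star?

turn right 20°, forward 2.8 m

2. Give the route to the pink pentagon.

turn left 92°, forward 3.1 m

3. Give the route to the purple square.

turn right 77°, forward 4.5 m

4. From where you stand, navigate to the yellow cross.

turn left 18°, forward 1.3 m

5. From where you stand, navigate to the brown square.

turn left 69°, forward 2.9 m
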